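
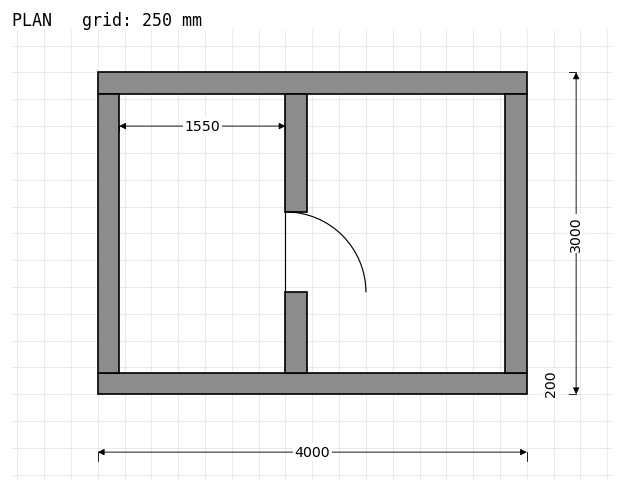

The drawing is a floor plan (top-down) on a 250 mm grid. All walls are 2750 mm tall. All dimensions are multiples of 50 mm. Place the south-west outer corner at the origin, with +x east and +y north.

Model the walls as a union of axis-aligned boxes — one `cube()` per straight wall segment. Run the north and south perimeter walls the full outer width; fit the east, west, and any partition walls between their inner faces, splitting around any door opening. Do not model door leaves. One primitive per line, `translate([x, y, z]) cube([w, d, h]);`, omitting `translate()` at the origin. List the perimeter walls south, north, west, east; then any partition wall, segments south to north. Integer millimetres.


cube([4000, 200, 2750]);
translate([0, 2800, 0]) cube([4000, 200, 2750]);
translate([0, 200, 0]) cube([200, 2600, 2750]);
translate([3800, 200, 0]) cube([200, 2600, 2750]);
translate([1750, 200, 0]) cube([200, 750, 2750]);
translate([1750, 1700, 0]) cube([200, 1100, 2750]);


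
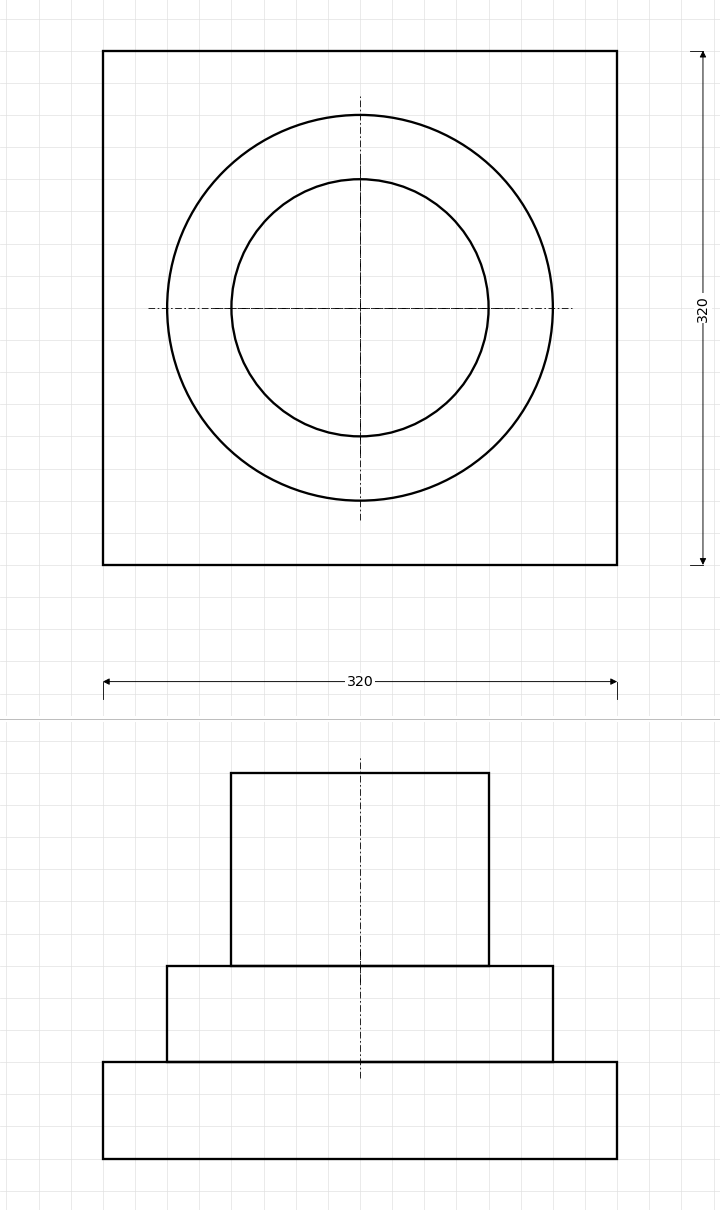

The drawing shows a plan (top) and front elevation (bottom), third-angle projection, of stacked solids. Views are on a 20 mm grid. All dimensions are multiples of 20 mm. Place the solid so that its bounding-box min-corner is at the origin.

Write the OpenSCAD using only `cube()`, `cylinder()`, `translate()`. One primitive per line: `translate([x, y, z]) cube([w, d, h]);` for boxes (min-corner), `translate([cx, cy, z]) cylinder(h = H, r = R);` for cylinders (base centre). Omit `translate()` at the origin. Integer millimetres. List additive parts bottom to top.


cube([320, 320, 60]);
translate([160, 160, 60]) cylinder(h = 60, r = 120);
translate([160, 160, 120]) cylinder(h = 120, r = 80);


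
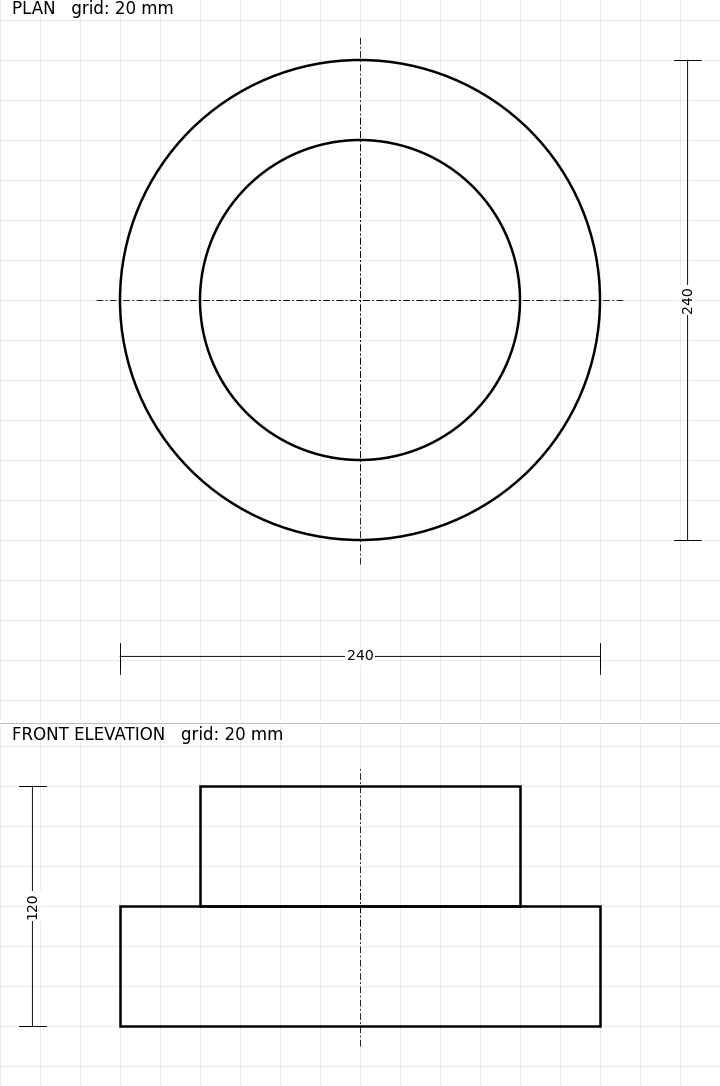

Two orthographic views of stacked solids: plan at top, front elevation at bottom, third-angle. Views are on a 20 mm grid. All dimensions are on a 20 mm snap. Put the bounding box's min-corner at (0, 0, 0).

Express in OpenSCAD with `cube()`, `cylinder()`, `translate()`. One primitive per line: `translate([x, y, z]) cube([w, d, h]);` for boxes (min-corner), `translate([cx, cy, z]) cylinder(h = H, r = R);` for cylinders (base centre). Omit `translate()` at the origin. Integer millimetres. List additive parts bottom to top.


translate([120, 120, 0]) cylinder(h = 60, r = 120);
translate([120, 120, 60]) cylinder(h = 60, r = 80);


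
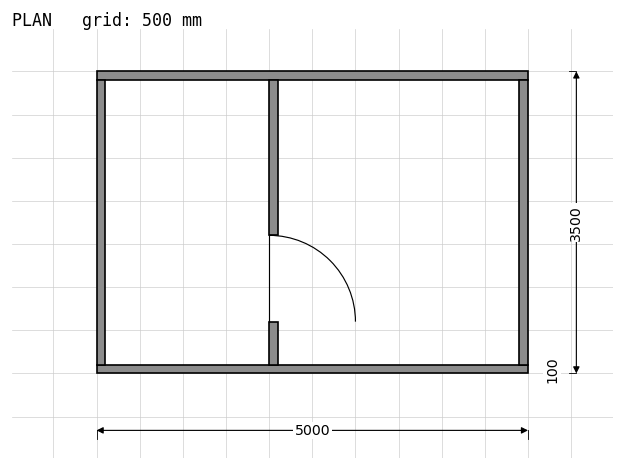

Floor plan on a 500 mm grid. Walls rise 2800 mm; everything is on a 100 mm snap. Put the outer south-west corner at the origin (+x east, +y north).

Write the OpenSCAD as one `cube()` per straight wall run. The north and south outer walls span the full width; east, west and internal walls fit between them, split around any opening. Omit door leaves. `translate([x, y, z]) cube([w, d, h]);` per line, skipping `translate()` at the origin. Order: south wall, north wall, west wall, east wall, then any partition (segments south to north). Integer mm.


cube([5000, 100, 2800]);
translate([0, 3400, 0]) cube([5000, 100, 2800]);
translate([0, 100, 0]) cube([100, 3300, 2800]);
translate([4900, 100, 0]) cube([100, 3300, 2800]);
translate([2000, 100, 0]) cube([100, 500, 2800]);
translate([2000, 1600, 0]) cube([100, 1800, 2800]);


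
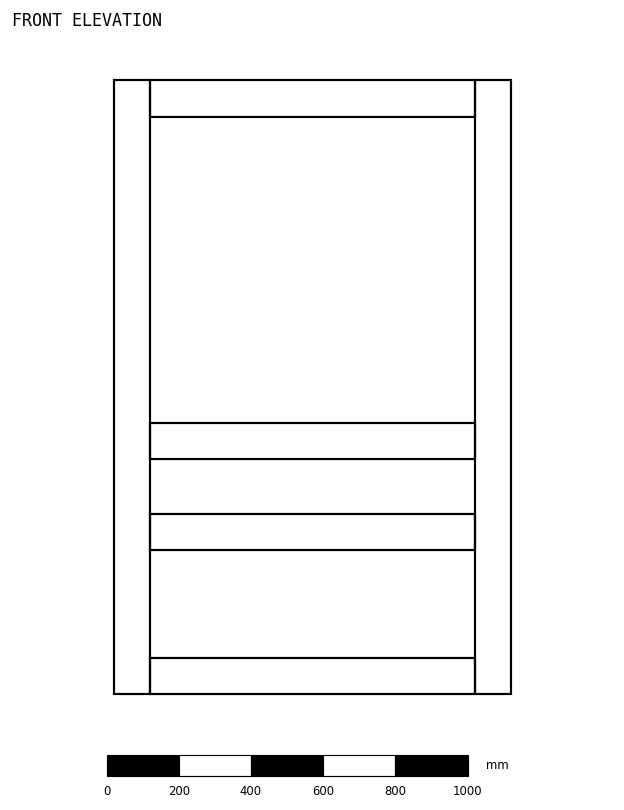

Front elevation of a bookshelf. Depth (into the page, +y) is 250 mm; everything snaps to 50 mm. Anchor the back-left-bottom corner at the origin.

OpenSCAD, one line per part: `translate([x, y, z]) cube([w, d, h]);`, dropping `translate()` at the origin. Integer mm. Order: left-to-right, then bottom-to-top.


cube([100, 250, 1700]);
translate([100, 0, 0]) cube([900, 250, 100]);
translate([100, 0, 400]) cube([900, 250, 100]);
translate([100, 0, 650]) cube([900, 250, 100]);
translate([100, 0, 1600]) cube([900, 250, 100]);
translate([1000, 0, 0]) cube([100, 250, 1700]);


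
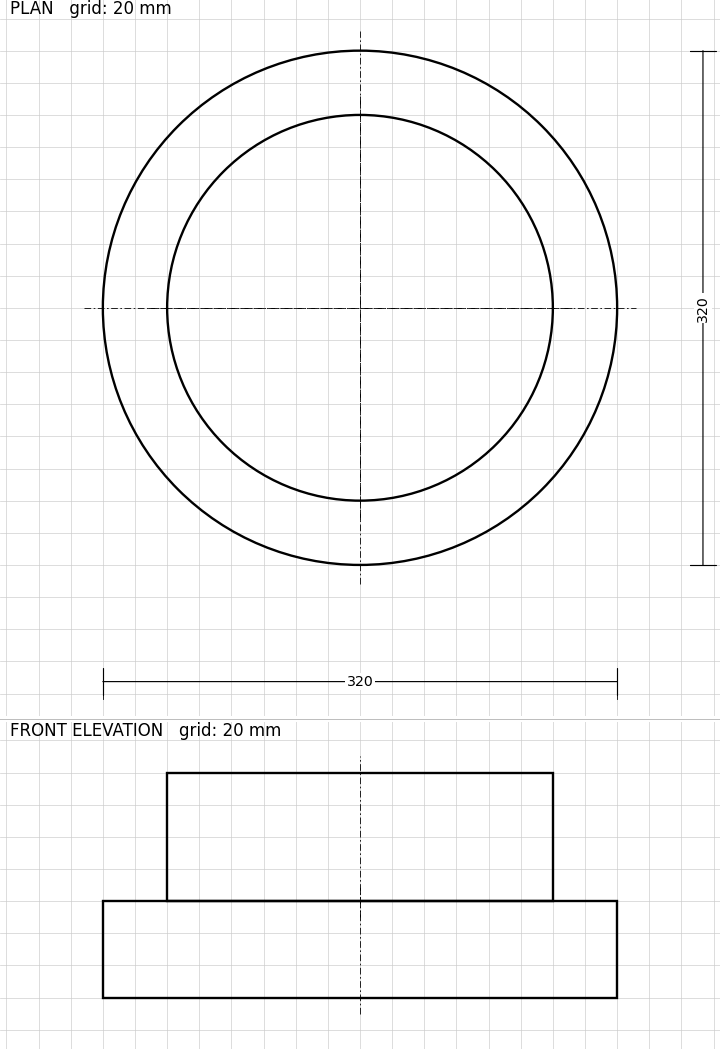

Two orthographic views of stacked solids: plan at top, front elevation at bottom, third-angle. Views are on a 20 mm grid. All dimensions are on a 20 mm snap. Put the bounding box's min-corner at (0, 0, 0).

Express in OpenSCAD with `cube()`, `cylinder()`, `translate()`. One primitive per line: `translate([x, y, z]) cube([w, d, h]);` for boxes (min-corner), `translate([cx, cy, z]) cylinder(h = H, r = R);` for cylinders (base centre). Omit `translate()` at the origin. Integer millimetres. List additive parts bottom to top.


translate([160, 160, 0]) cylinder(h = 60, r = 160);
translate([160, 160, 60]) cylinder(h = 80, r = 120);


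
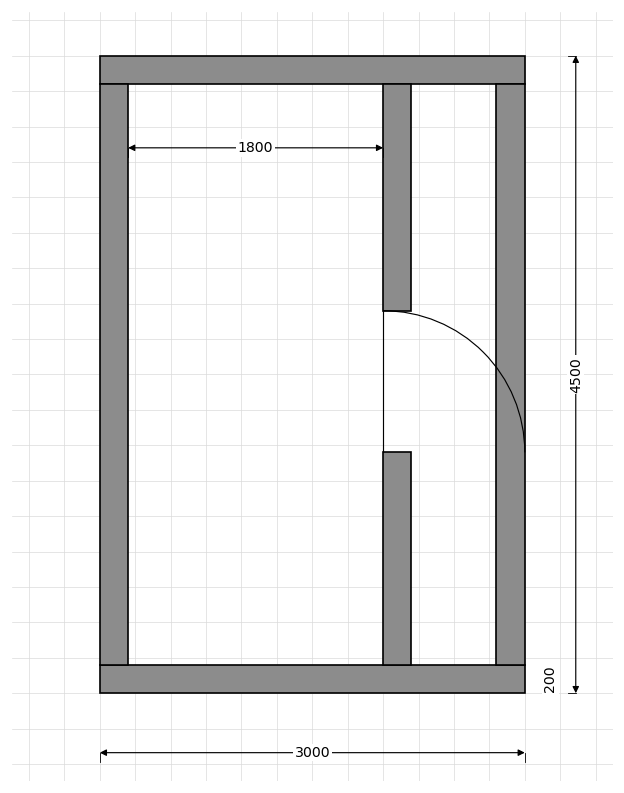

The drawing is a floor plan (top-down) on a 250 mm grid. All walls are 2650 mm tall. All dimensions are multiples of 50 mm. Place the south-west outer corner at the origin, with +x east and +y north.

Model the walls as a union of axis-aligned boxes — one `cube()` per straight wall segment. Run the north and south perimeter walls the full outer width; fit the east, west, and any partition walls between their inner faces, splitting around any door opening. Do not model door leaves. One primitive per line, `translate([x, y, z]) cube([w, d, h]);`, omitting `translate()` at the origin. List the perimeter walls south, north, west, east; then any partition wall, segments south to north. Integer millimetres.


cube([3000, 200, 2650]);
translate([0, 4300, 0]) cube([3000, 200, 2650]);
translate([0, 200, 0]) cube([200, 4100, 2650]);
translate([2800, 200, 0]) cube([200, 4100, 2650]);
translate([2000, 200, 0]) cube([200, 1500, 2650]);
translate([2000, 2700, 0]) cube([200, 1600, 2650]);


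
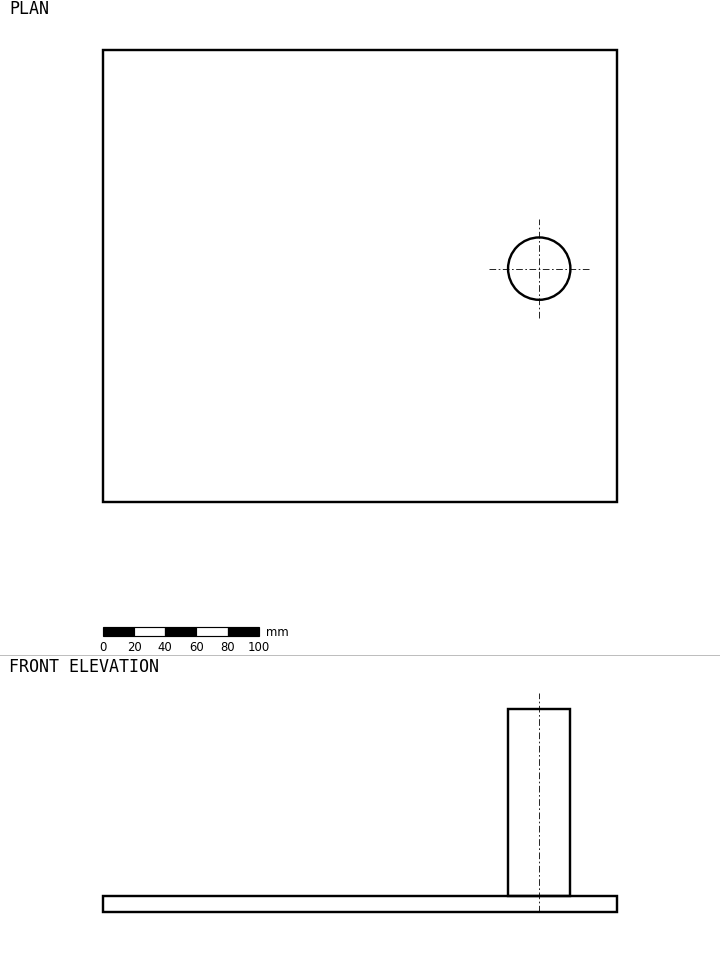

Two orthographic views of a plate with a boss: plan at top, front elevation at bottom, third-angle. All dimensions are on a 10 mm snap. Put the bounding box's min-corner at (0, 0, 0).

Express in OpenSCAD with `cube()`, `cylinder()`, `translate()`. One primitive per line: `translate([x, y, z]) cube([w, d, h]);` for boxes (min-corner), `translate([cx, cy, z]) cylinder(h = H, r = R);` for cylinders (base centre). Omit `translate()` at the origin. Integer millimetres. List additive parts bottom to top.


cube([330, 290, 10]);
translate([280, 150, 10]) cylinder(h = 120, r = 20);


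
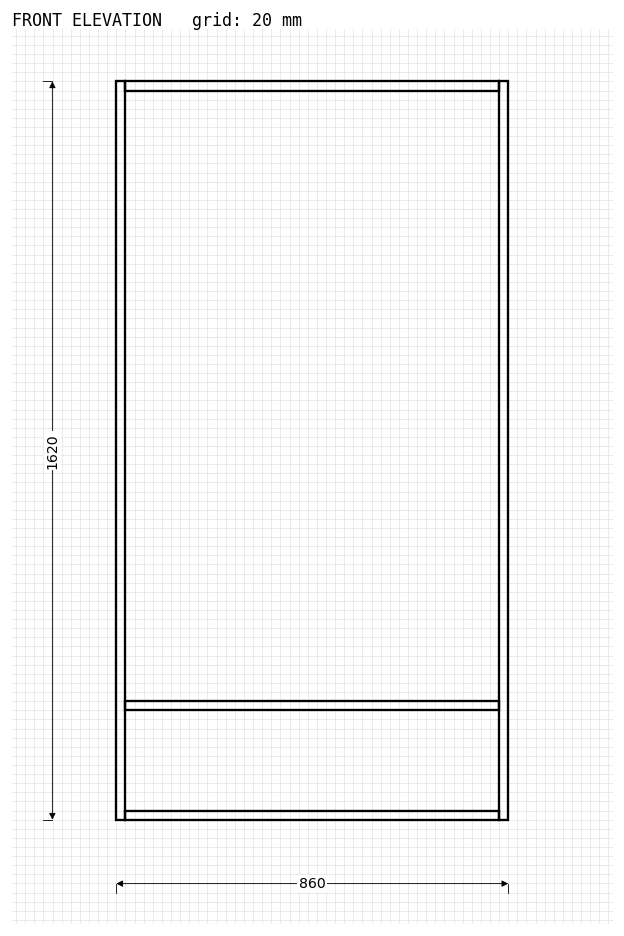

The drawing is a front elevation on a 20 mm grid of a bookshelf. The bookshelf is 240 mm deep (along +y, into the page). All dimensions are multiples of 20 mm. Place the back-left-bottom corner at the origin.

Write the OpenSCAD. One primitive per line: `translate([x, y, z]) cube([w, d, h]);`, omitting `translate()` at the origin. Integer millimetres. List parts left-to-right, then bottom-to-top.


cube([20, 240, 1620]);
translate([20, 0, 0]) cube([820, 240, 20]);
translate([20, 0, 240]) cube([820, 240, 20]);
translate([20, 0, 1600]) cube([820, 240, 20]);
translate([840, 0, 0]) cube([20, 240, 1620]);


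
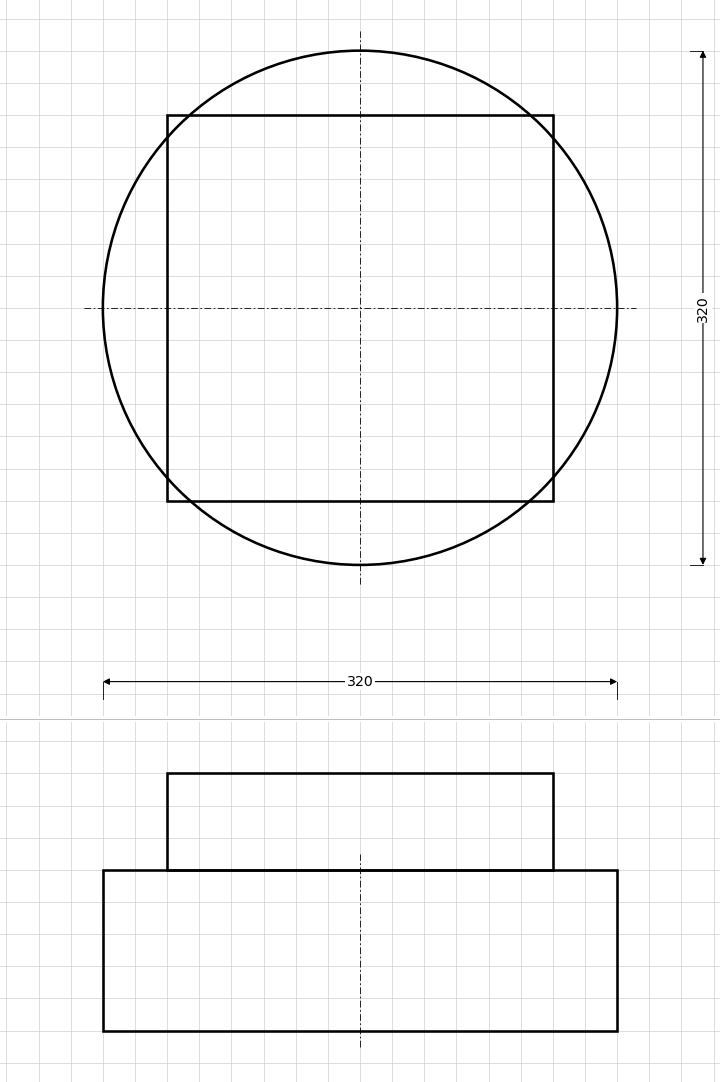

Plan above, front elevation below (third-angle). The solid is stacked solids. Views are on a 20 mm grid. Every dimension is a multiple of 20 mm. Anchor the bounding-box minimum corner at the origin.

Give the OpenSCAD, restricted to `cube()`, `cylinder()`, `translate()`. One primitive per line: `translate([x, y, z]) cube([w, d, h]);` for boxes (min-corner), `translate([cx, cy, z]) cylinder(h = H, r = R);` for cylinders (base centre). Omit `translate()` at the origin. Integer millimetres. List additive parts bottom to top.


translate([160, 160, 0]) cylinder(h = 100, r = 160);
translate([40, 40, 100]) cube([240, 240, 60]);


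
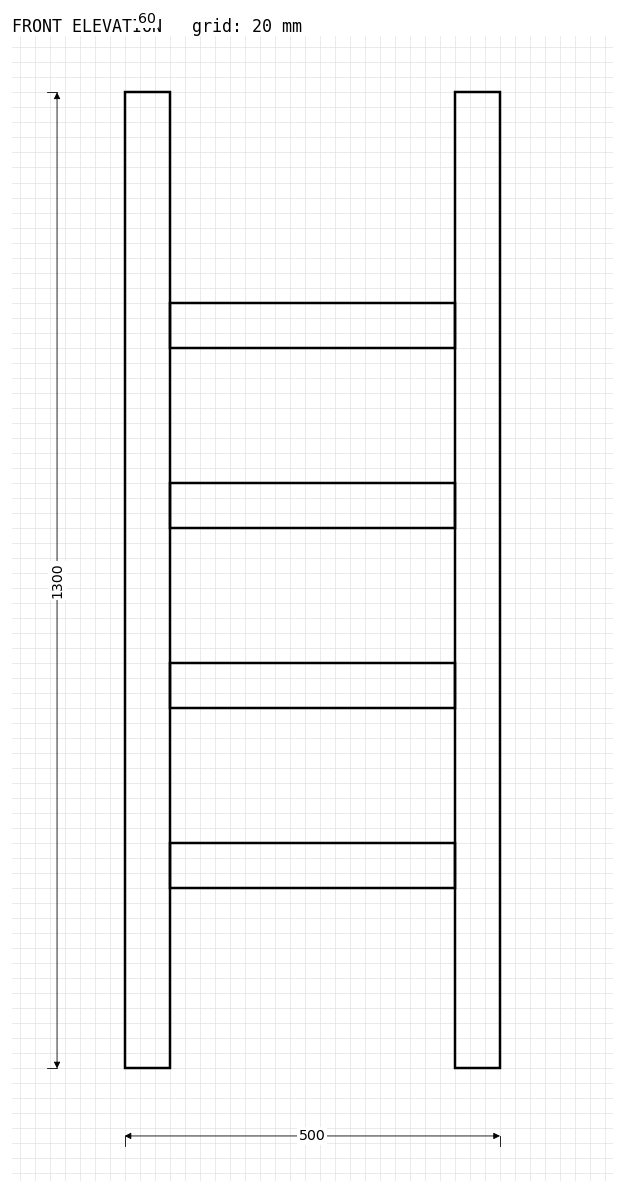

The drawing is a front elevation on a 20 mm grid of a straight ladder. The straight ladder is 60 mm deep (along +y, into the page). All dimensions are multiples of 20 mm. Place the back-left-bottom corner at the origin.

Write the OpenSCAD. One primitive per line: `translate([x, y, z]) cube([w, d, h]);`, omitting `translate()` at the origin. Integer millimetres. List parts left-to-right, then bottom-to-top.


cube([60, 60, 1300]);
translate([60, 0, 240]) cube([380, 60, 60]);
translate([60, 0, 480]) cube([380, 60, 60]);
translate([60, 0, 720]) cube([380, 60, 60]);
translate([60, 0, 960]) cube([380, 60, 60]);
translate([440, 0, 0]) cube([60, 60, 1300]);


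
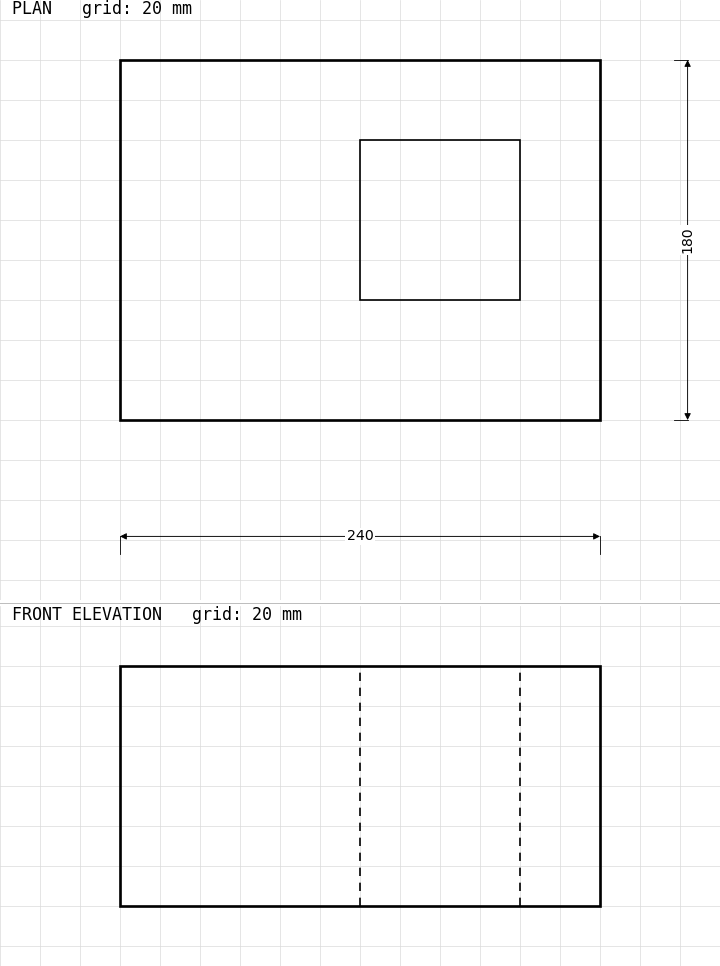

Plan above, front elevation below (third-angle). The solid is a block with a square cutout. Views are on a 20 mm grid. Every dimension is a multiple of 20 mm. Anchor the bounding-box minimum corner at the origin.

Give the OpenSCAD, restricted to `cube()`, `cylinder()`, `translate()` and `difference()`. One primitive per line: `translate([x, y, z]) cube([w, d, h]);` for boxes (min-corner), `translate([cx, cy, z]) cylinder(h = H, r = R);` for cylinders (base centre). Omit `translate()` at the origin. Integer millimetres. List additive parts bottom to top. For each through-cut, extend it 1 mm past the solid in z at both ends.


difference() {
  cube([240, 180, 120]);
  translate([120, 60, -1]) cube([80, 80, 122]);
}


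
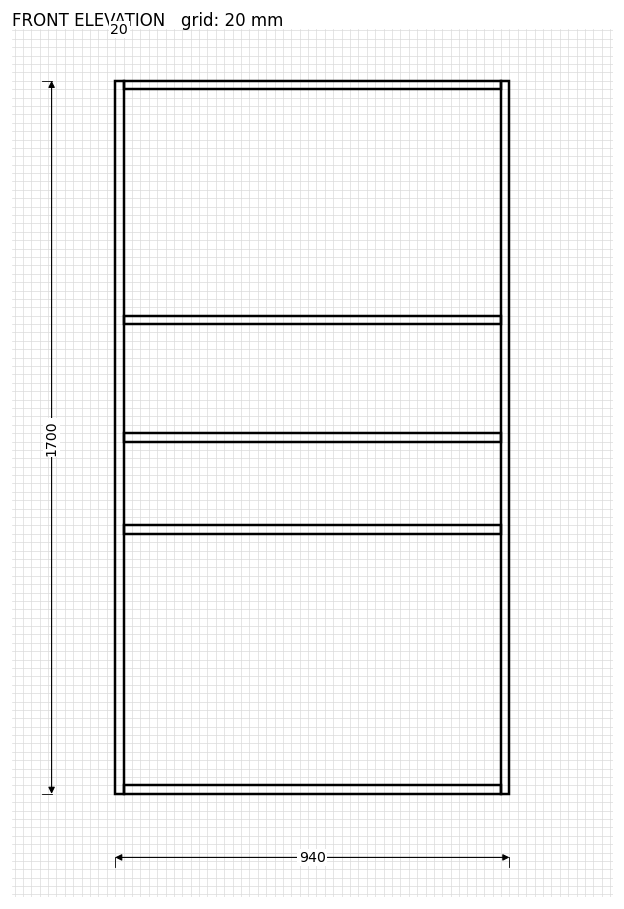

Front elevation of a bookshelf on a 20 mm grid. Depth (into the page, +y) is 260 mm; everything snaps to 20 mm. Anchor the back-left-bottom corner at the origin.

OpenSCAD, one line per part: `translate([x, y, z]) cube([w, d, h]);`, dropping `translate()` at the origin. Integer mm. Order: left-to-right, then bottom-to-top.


cube([20, 260, 1700]);
translate([20, 0, 0]) cube([900, 260, 20]);
translate([20, 0, 620]) cube([900, 260, 20]);
translate([20, 0, 840]) cube([900, 260, 20]);
translate([20, 0, 1120]) cube([900, 260, 20]);
translate([20, 0, 1680]) cube([900, 260, 20]);
translate([920, 0, 0]) cube([20, 260, 1700]);


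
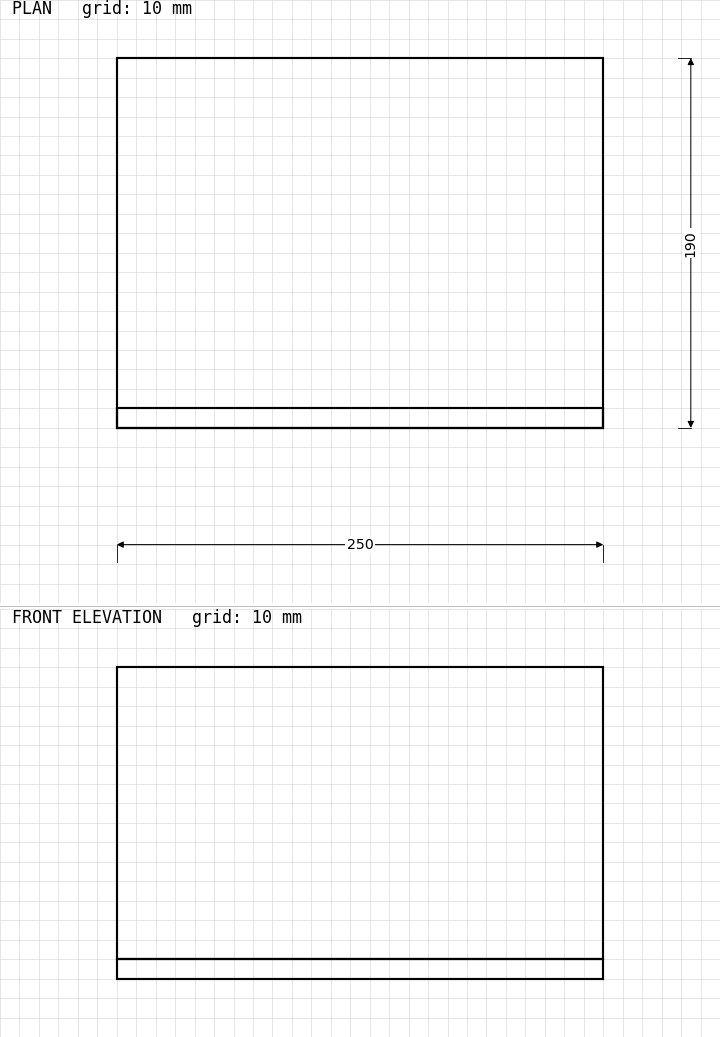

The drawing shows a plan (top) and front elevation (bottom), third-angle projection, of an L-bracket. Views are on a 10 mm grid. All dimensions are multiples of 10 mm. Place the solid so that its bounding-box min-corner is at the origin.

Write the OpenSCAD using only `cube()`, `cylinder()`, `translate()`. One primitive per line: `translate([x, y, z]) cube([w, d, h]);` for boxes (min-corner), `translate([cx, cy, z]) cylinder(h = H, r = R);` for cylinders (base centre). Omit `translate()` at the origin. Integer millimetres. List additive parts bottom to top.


cube([250, 190, 10]);
translate([0, 0, 10]) cube([250, 10, 150]);


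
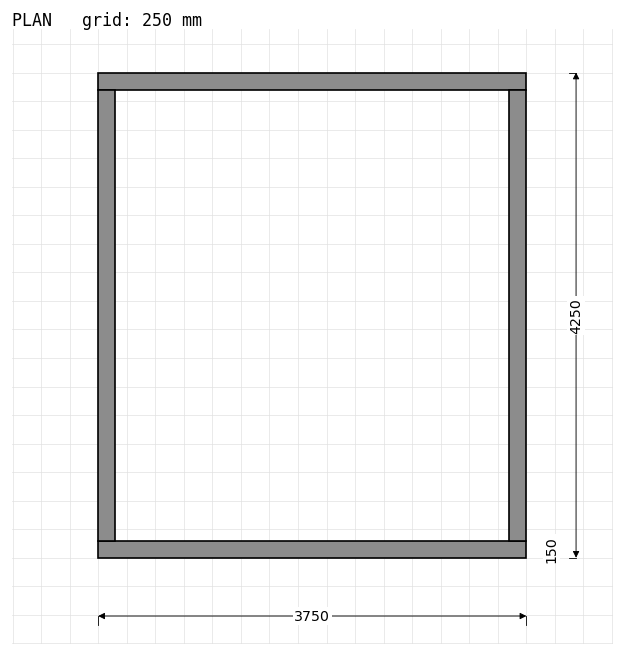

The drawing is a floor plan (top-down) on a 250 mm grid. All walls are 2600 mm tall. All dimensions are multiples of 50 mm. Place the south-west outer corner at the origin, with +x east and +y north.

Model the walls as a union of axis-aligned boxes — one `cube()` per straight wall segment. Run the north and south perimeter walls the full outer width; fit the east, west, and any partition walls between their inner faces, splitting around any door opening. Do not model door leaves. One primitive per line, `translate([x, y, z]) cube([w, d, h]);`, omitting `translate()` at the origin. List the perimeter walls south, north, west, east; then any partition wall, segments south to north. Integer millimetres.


cube([3750, 150, 2600]);
translate([0, 4100, 0]) cube([3750, 150, 2600]);
translate([0, 150, 0]) cube([150, 3950, 2600]);
translate([3600, 150, 0]) cube([150, 3950, 2600]);


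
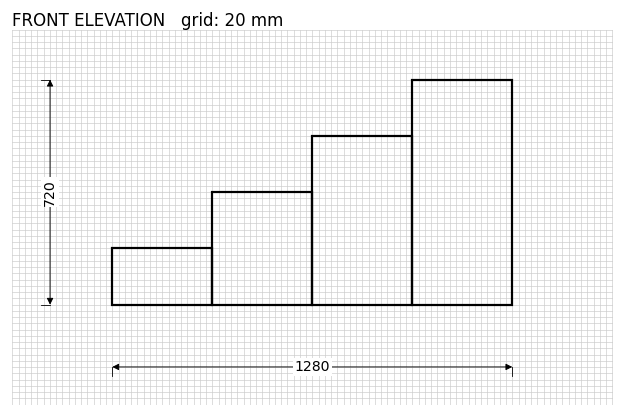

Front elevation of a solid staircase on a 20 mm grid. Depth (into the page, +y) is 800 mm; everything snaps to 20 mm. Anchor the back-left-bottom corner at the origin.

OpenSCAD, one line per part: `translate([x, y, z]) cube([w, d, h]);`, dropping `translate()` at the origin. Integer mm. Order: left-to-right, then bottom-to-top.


cube([320, 800, 180]);
translate([320, 0, 0]) cube([320, 800, 360]);
translate([640, 0, 0]) cube([320, 800, 540]);
translate([960, 0, 0]) cube([320, 800, 720]);


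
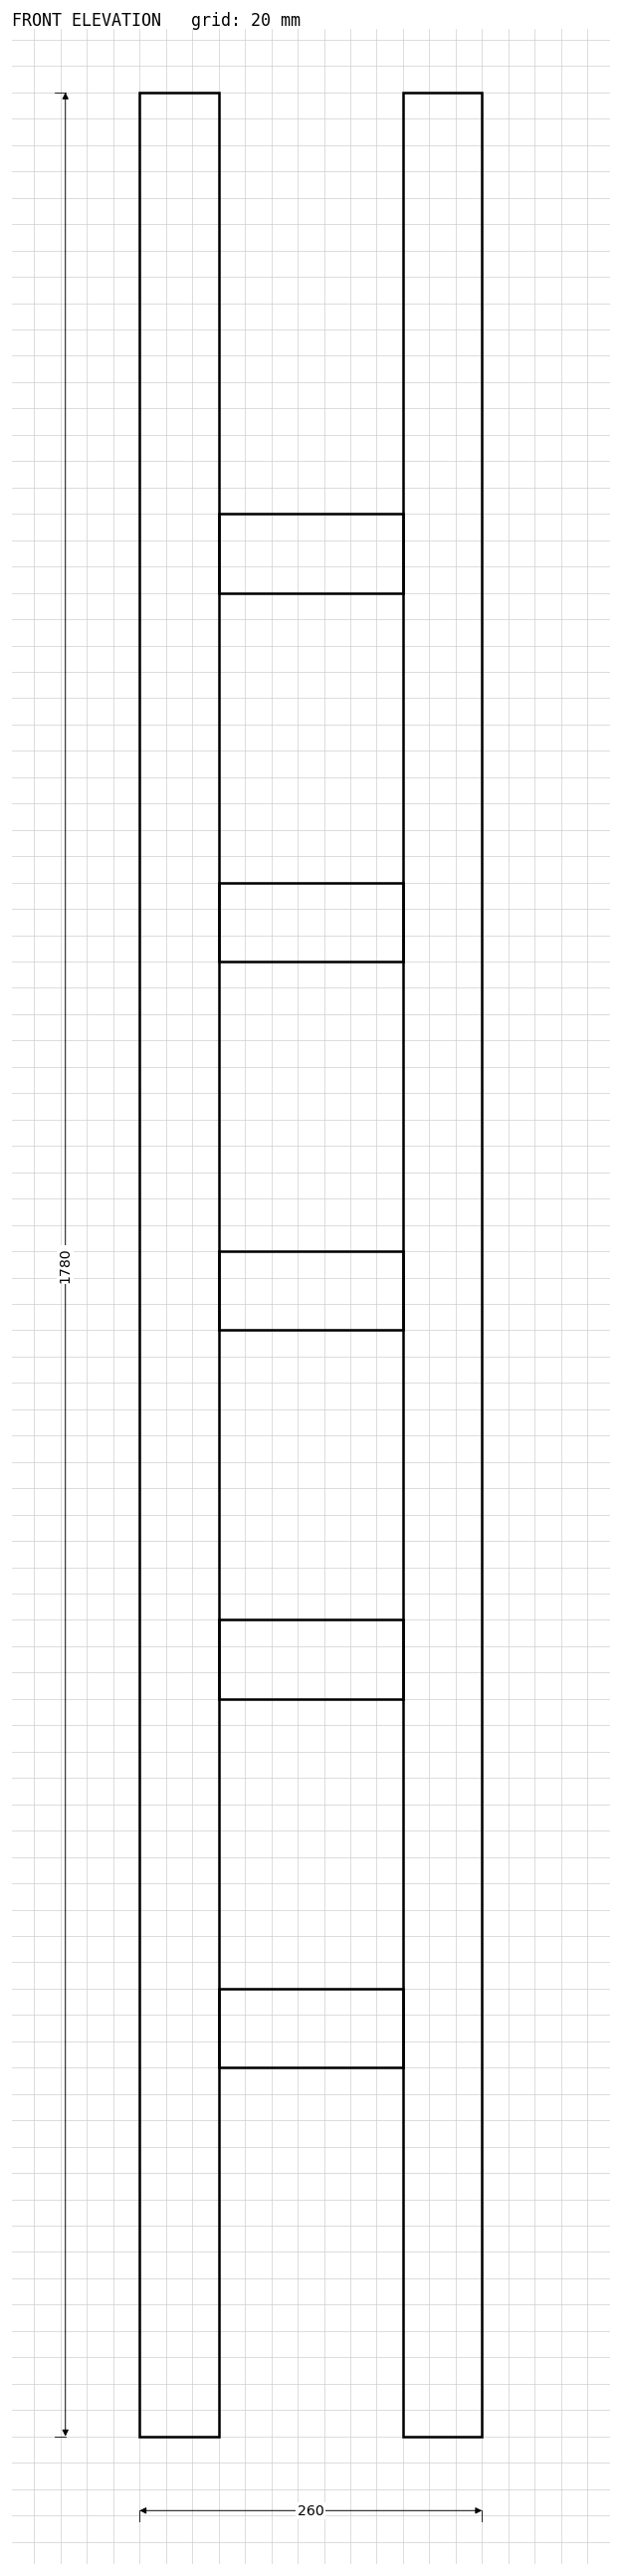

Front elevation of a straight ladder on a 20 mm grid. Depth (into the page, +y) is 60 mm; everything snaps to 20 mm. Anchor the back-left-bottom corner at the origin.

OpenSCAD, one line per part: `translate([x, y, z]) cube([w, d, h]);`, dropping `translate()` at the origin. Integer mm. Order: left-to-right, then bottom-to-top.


cube([60, 60, 1780]);
translate([60, 0, 280]) cube([140, 60, 60]);
translate([60, 0, 560]) cube([140, 60, 60]);
translate([60, 0, 840]) cube([140, 60, 60]);
translate([60, 0, 1120]) cube([140, 60, 60]);
translate([60, 0, 1400]) cube([140, 60, 60]);
translate([200, 0, 0]) cube([60, 60, 1780]);


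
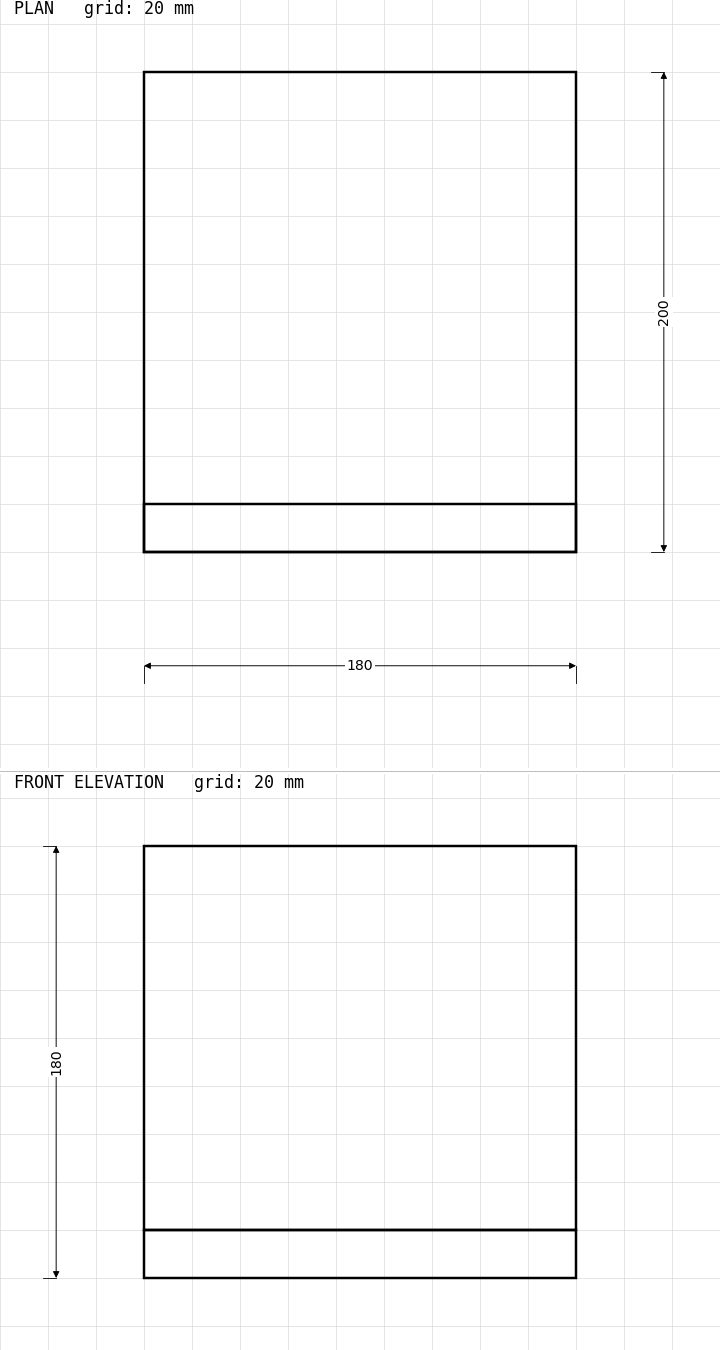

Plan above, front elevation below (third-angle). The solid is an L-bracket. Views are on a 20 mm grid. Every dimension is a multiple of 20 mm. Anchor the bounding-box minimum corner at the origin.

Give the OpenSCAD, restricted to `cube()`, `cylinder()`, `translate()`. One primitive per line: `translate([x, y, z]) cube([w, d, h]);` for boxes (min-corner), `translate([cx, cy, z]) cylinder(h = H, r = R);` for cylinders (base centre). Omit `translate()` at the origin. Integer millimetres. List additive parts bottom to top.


cube([180, 200, 20]);
translate([0, 0, 20]) cube([180, 20, 160]);


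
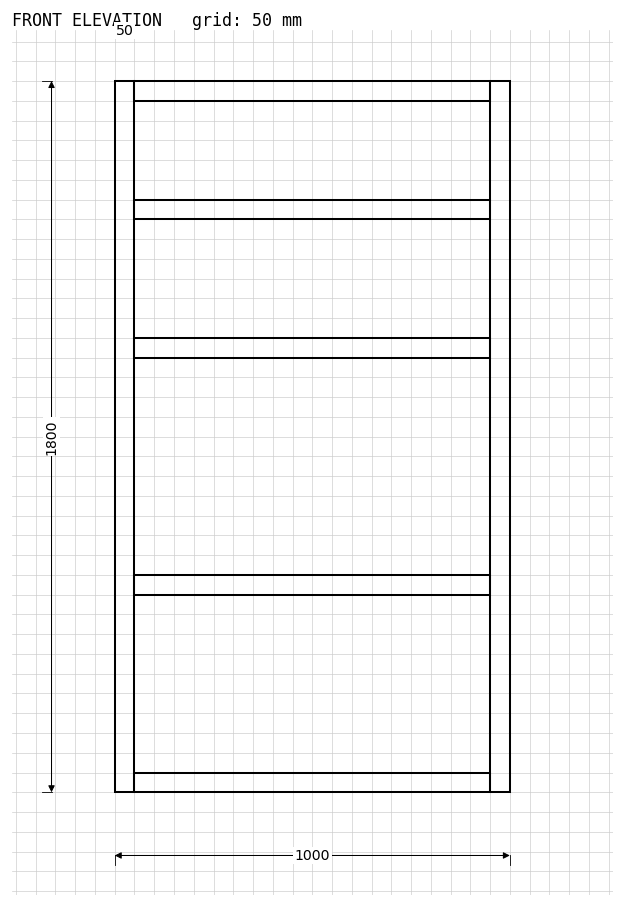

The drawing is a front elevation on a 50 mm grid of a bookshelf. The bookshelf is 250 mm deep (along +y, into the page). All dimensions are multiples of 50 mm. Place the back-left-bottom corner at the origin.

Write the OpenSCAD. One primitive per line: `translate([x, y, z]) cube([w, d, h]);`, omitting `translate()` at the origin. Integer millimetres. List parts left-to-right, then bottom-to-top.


cube([50, 250, 1800]);
translate([50, 0, 0]) cube([900, 250, 50]);
translate([50, 0, 500]) cube([900, 250, 50]);
translate([50, 0, 1100]) cube([900, 250, 50]);
translate([50, 0, 1450]) cube([900, 250, 50]);
translate([50, 0, 1750]) cube([900, 250, 50]);
translate([950, 0, 0]) cube([50, 250, 1800]);


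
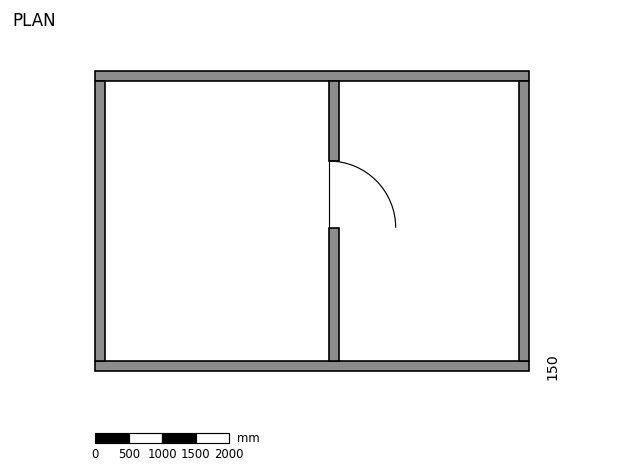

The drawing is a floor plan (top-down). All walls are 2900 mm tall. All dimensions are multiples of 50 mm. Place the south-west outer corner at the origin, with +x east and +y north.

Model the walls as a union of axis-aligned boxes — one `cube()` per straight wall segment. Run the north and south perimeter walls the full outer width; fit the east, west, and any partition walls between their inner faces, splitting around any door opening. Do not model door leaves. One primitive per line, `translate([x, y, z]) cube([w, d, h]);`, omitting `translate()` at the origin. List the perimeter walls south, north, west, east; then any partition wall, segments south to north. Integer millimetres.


cube([6500, 150, 2900]);
translate([0, 4350, 0]) cube([6500, 150, 2900]);
translate([0, 150, 0]) cube([150, 4200, 2900]);
translate([6350, 150, 0]) cube([150, 4200, 2900]);
translate([3500, 150, 0]) cube([150, 2000, 2900]);
translate([3500, 3150, 0]) cube([150, 1200, 2900]);


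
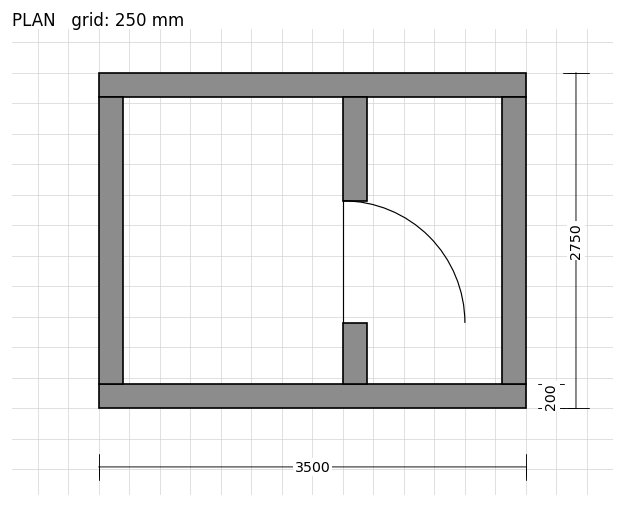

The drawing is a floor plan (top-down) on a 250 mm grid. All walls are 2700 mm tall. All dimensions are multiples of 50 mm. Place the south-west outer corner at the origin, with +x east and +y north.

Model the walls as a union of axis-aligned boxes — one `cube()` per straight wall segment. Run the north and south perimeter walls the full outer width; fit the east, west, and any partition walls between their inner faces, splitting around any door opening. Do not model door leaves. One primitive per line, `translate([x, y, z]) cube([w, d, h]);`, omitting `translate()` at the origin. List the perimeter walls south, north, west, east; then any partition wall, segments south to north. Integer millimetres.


cube([3500, 200, 2700]);
translate([0, 2550, 0]) cube([3500, 200, 2700]);
translate([0, 200, 0]) cube([200, 2350, 2700]);
translate([3300, 200, 0]) cube([200, 2350, 2700]);
translate([2000, 200, 0]) cube([200, 500, 2700]);
translate([2000, 1700, 0]) cube([200, 850, 2700]);


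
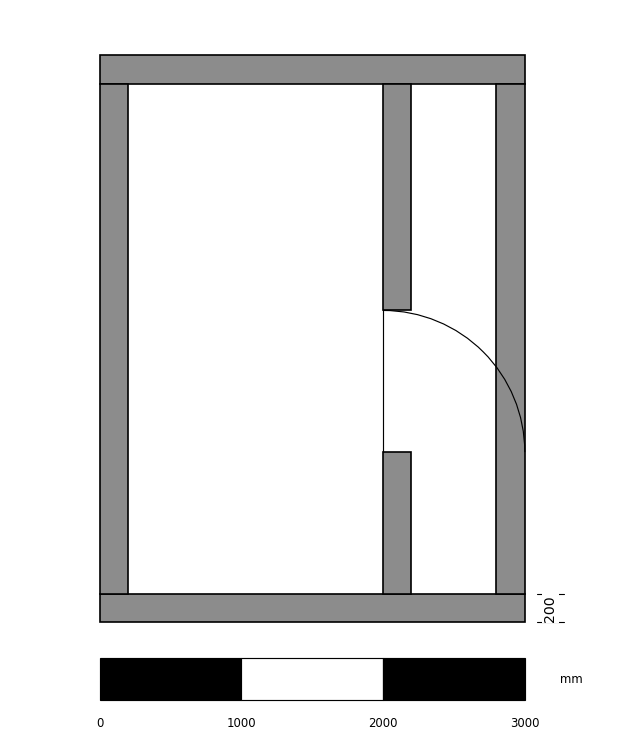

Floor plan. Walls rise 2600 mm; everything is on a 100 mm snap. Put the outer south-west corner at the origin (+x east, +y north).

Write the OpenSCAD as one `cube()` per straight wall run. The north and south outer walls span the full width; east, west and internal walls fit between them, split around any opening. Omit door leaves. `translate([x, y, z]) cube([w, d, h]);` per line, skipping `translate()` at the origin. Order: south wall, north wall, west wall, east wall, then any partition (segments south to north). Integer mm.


cube([3000, 200, 2600]);
translate([0, 3800, 0]) cube([3000, 200, 2600]);
translate([0, 200, 0]) cube([200, 3600, 2600]);
translate([2800, 200, 0]) cube([200, 3600, 2600]);
translate([2000, 200, 0]) cube([200, 1000, 2600]);
translate([2000, 2200, 0]) cube([200, 1600, 2600]);


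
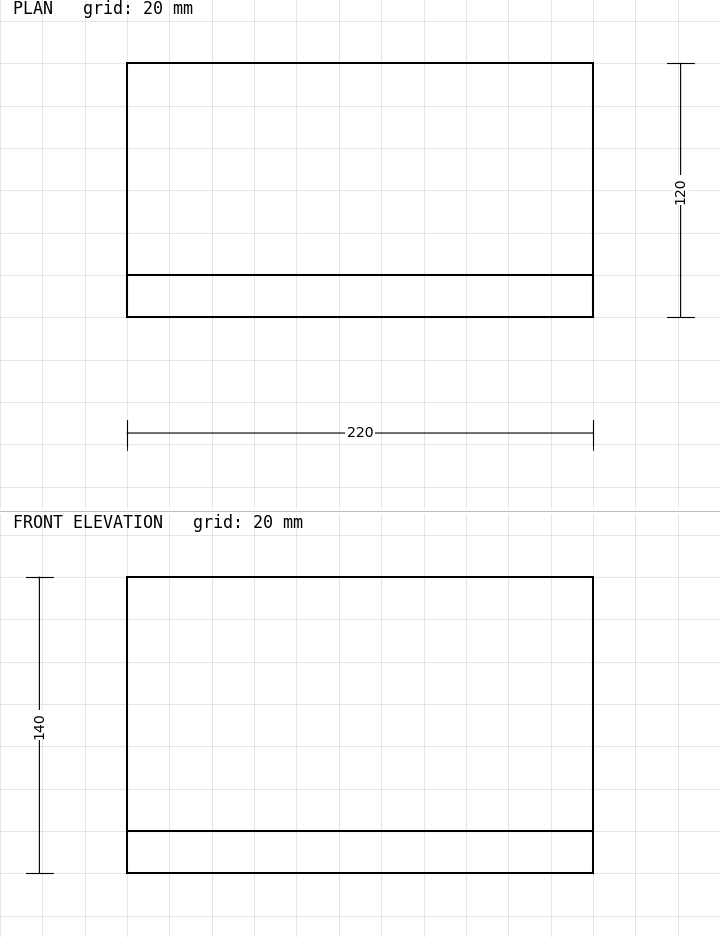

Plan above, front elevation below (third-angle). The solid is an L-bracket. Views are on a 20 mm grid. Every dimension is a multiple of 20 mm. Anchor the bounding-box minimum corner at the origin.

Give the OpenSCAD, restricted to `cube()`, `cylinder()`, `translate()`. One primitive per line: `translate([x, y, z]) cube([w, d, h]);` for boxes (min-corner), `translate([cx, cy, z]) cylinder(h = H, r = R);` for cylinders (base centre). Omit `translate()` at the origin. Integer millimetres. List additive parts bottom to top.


cube([220, 120, 20]);
translate([0, 0, 20]) cube([220, 20, 120]);


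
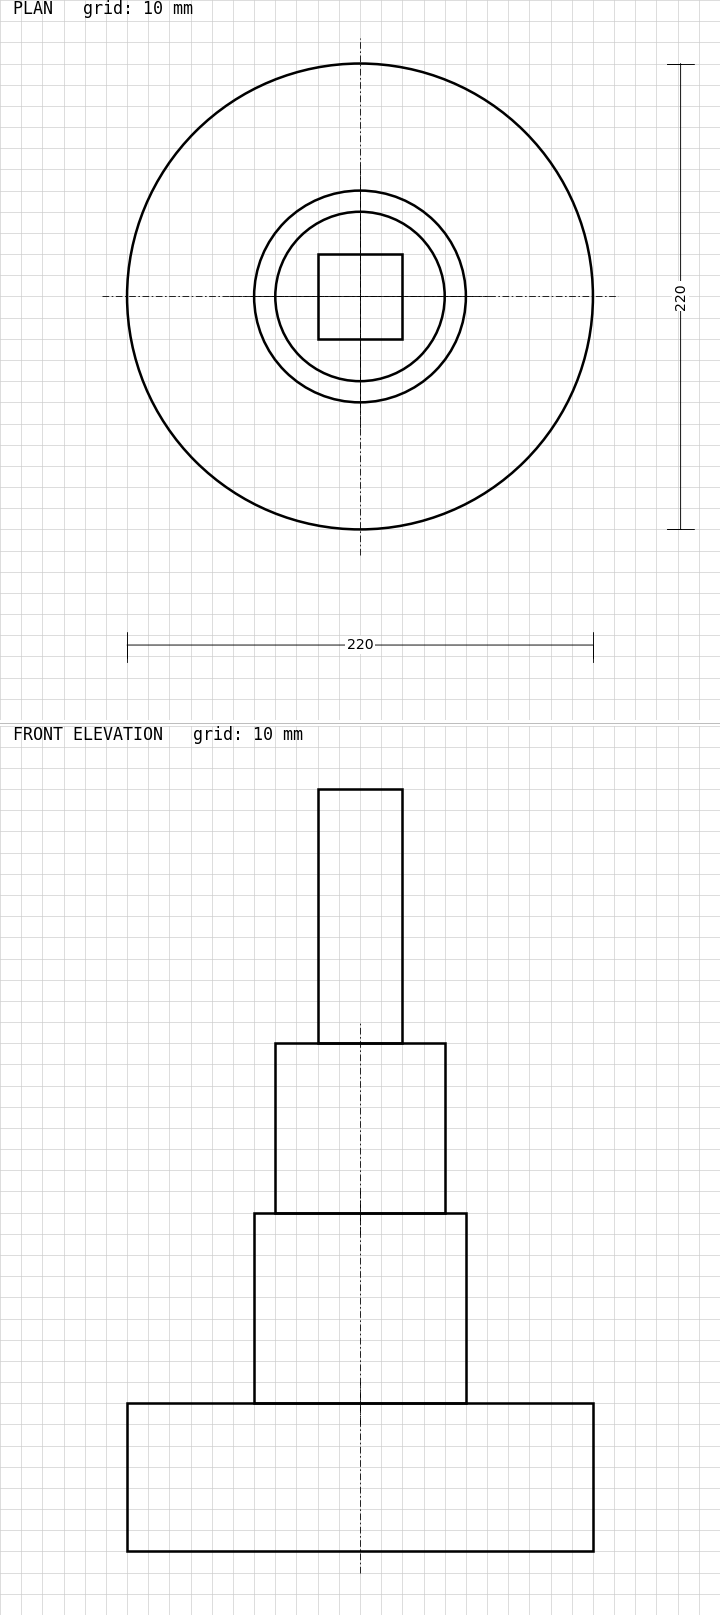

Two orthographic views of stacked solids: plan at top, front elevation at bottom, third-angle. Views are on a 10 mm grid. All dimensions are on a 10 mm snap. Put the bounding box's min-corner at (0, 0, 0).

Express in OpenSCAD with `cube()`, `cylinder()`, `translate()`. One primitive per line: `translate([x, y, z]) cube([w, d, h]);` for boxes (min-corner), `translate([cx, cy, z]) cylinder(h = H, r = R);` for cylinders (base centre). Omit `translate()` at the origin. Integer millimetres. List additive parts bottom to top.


translate([110, 110, 0]) cylinder(h = 70, r = 110);
translate([110, 110, 70]) cylinder(h = 90, r = 50);
translate([110, 110, 160]) cylinder(h = 80, r = 40);
translate([90, 90, 240]) cube([40, 40, 120]);


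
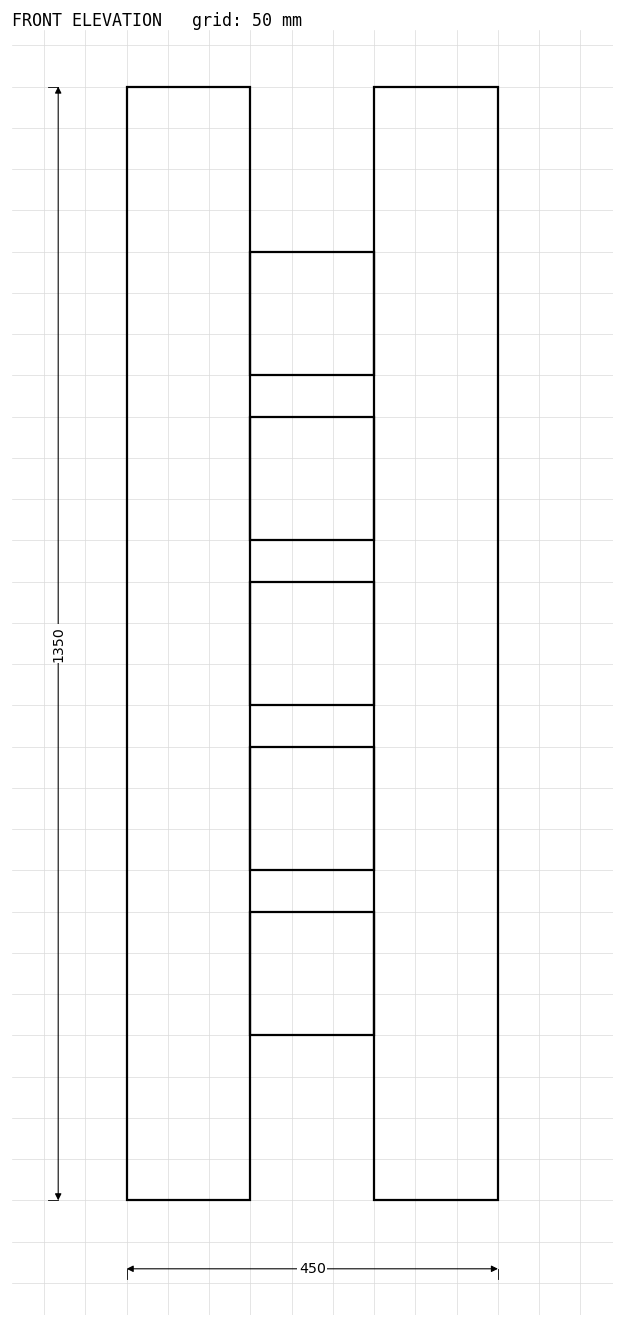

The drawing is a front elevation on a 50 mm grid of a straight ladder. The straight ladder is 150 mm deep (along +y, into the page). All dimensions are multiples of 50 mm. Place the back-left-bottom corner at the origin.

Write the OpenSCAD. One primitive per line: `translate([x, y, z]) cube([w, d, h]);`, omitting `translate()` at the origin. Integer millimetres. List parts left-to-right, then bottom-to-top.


cube([150, 150, 1350]);
translate([150, 0, 200]) cube([150, 150, 150]);
translate([150, 0, 400]) cube([150, 150, 150]);
translate([150, 0, 600]) cube([150, 150, 150]);
translate([150, 0, 800]) cube([150, 150, 150]);
translate([150, 0, 1000]) cube([150, 150, 150]);
translate([300, 0, 0]) cube([150, 150, 1350]);


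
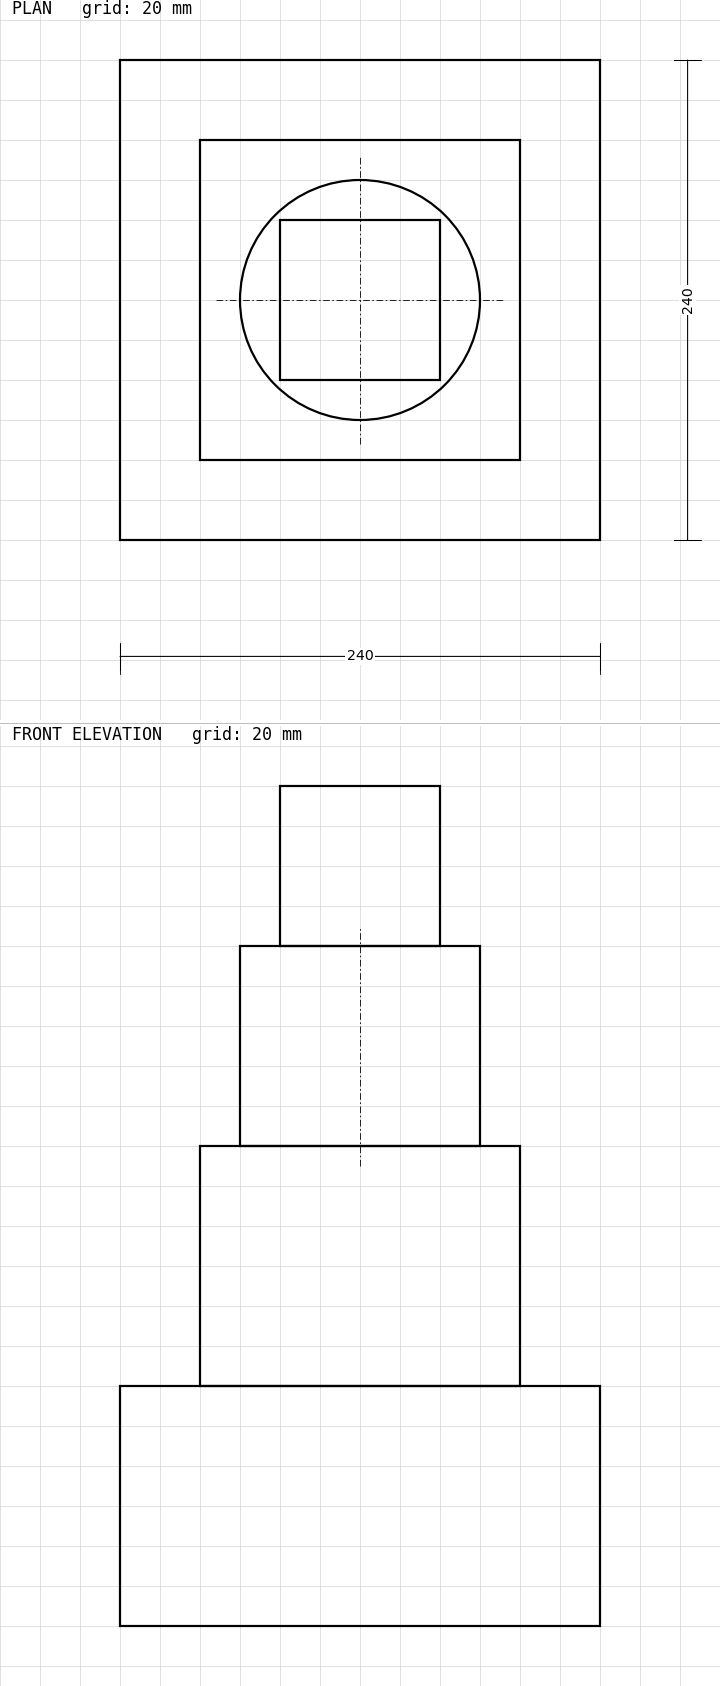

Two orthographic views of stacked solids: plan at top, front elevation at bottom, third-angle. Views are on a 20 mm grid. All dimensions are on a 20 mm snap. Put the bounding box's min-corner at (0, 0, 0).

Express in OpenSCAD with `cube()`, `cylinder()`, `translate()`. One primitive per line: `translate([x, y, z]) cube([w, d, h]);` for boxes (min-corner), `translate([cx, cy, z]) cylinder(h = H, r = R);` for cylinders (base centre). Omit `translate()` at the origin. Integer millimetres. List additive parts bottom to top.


cube([240, 240, 120]);
translate([40, 40, 120]) cube([160, 160, 120]);
translate([120, 120, 240]) cylinder(h = 100, r = 60);
translate([80, 80, 340]) cube([80, 80, 80]);


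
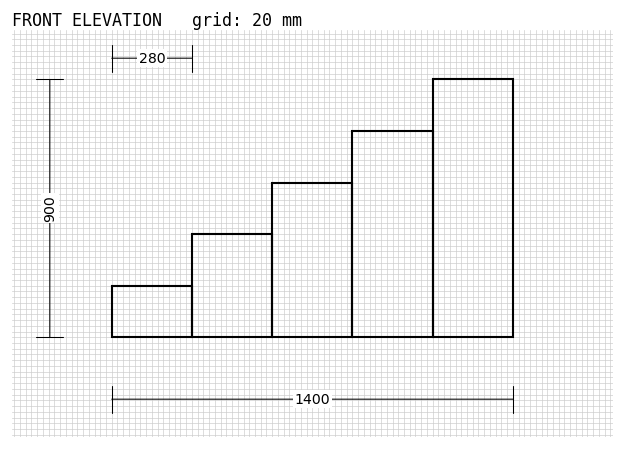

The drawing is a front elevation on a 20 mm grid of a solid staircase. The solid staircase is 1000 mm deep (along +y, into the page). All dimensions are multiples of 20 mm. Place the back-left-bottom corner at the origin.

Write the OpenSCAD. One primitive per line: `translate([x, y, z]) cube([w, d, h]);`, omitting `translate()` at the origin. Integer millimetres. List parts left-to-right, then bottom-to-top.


cube([280, 1000, 180]);
translate([280, 0, 0]) cube([280, 1000, 360]);
translate([560, 0, 0]) cube([280, 1000, 540]);
translate([840, 0, 0]) cube([280, 1000, 720]);
translate([1120, 0, 0]) cube([280, 1000, 900]);


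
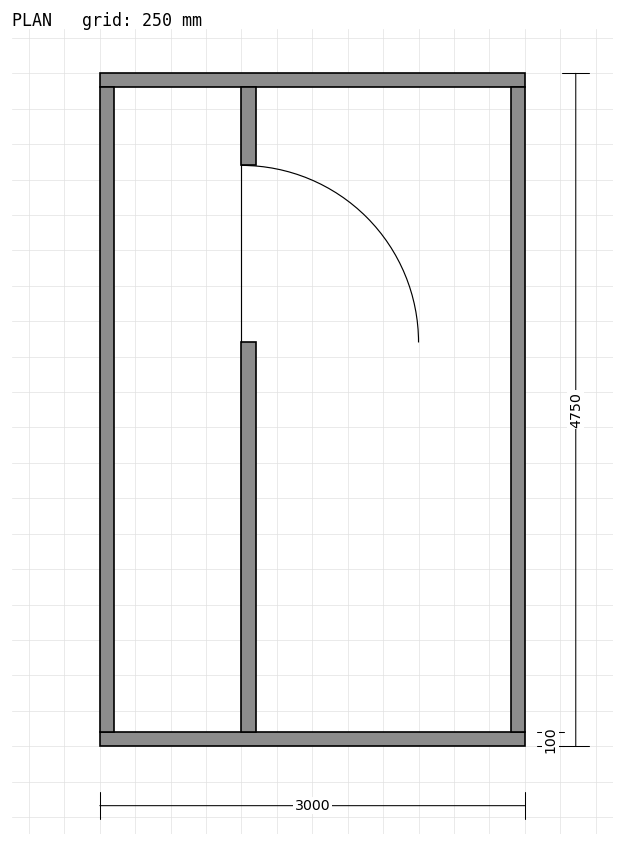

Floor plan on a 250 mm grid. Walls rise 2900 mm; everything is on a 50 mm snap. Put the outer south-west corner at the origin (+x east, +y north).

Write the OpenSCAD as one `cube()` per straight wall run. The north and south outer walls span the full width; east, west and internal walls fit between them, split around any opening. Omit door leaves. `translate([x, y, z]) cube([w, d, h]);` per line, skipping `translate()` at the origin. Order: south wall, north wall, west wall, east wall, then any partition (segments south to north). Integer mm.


cube([3000, 100, 2900]);
translate([0, 4650, 0]) cube([3000, 100, 2900]);
translate([0, 100, 0]) cube([100, 4550, 2900]);
translate([2900, 100, 0]) cube([100, 4550, 2900]);
translate([1000, 100, 0]) cube([100, 2750, 2900]);
translate([1000, 4100, 0]) cube([100, 550, 2900]);


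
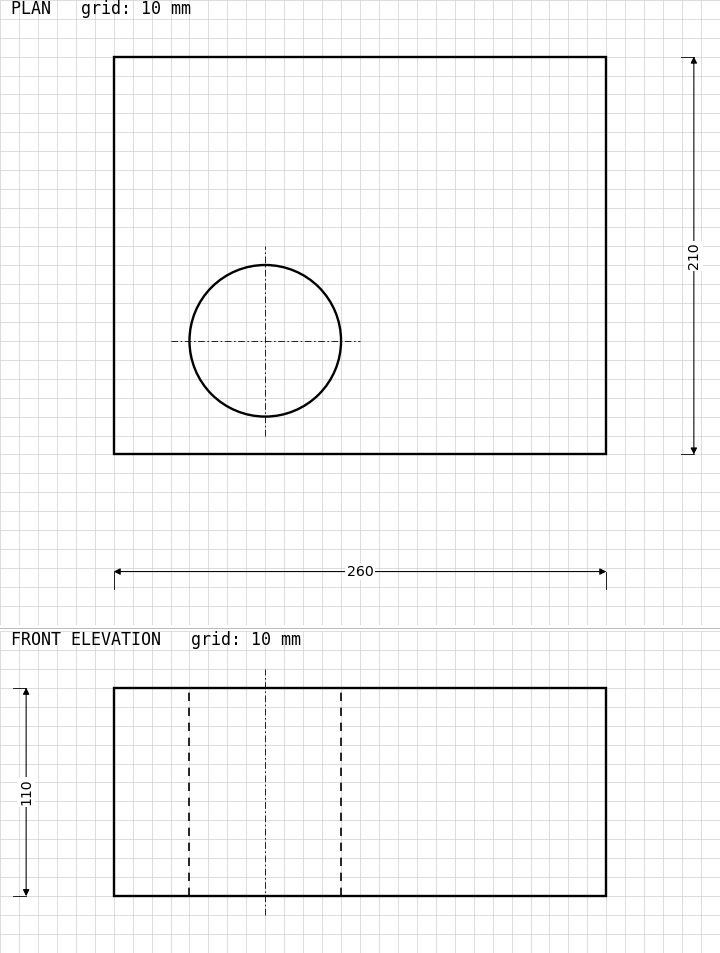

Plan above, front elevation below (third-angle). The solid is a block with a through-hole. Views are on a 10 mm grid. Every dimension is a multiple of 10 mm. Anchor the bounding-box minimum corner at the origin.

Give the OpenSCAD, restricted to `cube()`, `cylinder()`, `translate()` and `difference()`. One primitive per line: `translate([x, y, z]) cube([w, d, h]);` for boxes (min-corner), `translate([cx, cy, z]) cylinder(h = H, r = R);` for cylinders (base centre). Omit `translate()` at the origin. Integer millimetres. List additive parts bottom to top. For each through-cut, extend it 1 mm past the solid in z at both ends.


difference() {
  cube([260, 210, 110]);
  translate([80, 60, -1]) cylinder(h = 112, r = 40);
}


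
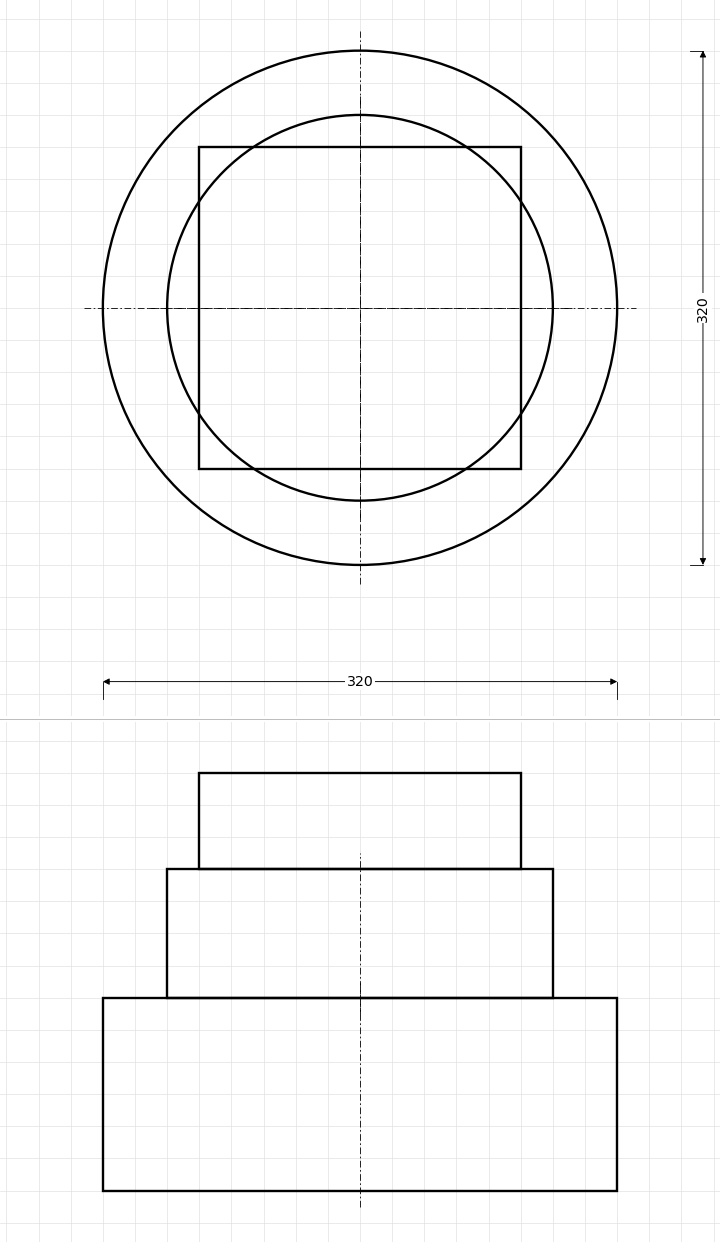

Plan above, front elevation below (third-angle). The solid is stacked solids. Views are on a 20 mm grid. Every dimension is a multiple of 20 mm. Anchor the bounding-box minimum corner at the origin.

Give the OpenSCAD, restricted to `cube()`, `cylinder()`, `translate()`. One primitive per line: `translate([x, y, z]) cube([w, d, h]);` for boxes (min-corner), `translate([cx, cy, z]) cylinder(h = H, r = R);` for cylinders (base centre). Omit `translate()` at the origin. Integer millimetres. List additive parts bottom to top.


translate([160, 160, 0]) cylinder(h = 120, r = 160);
translate([160, 160, 120]) cylinder(h = 80, r = 120);
translate([60, 60, 200]) cube([200, 200, 60]);


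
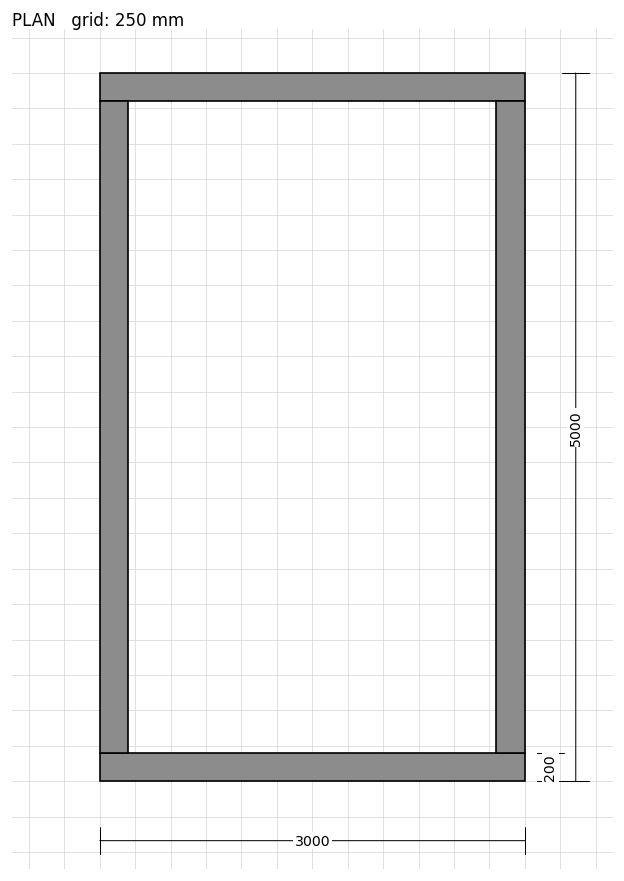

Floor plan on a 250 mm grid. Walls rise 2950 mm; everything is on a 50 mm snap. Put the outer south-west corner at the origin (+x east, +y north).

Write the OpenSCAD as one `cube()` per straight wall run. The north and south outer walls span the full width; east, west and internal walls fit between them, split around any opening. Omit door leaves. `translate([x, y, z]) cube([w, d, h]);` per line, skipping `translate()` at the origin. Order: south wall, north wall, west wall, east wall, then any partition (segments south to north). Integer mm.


cube([3000, 200, 2950]);
translate([0, 4800, 0]) cube([3000, 200, 2950]);
translate([0, 200, 0]) cube([200, 4600, 2950]);
translate([2800, 200, 0]) cube([200, 4600, 2950]);


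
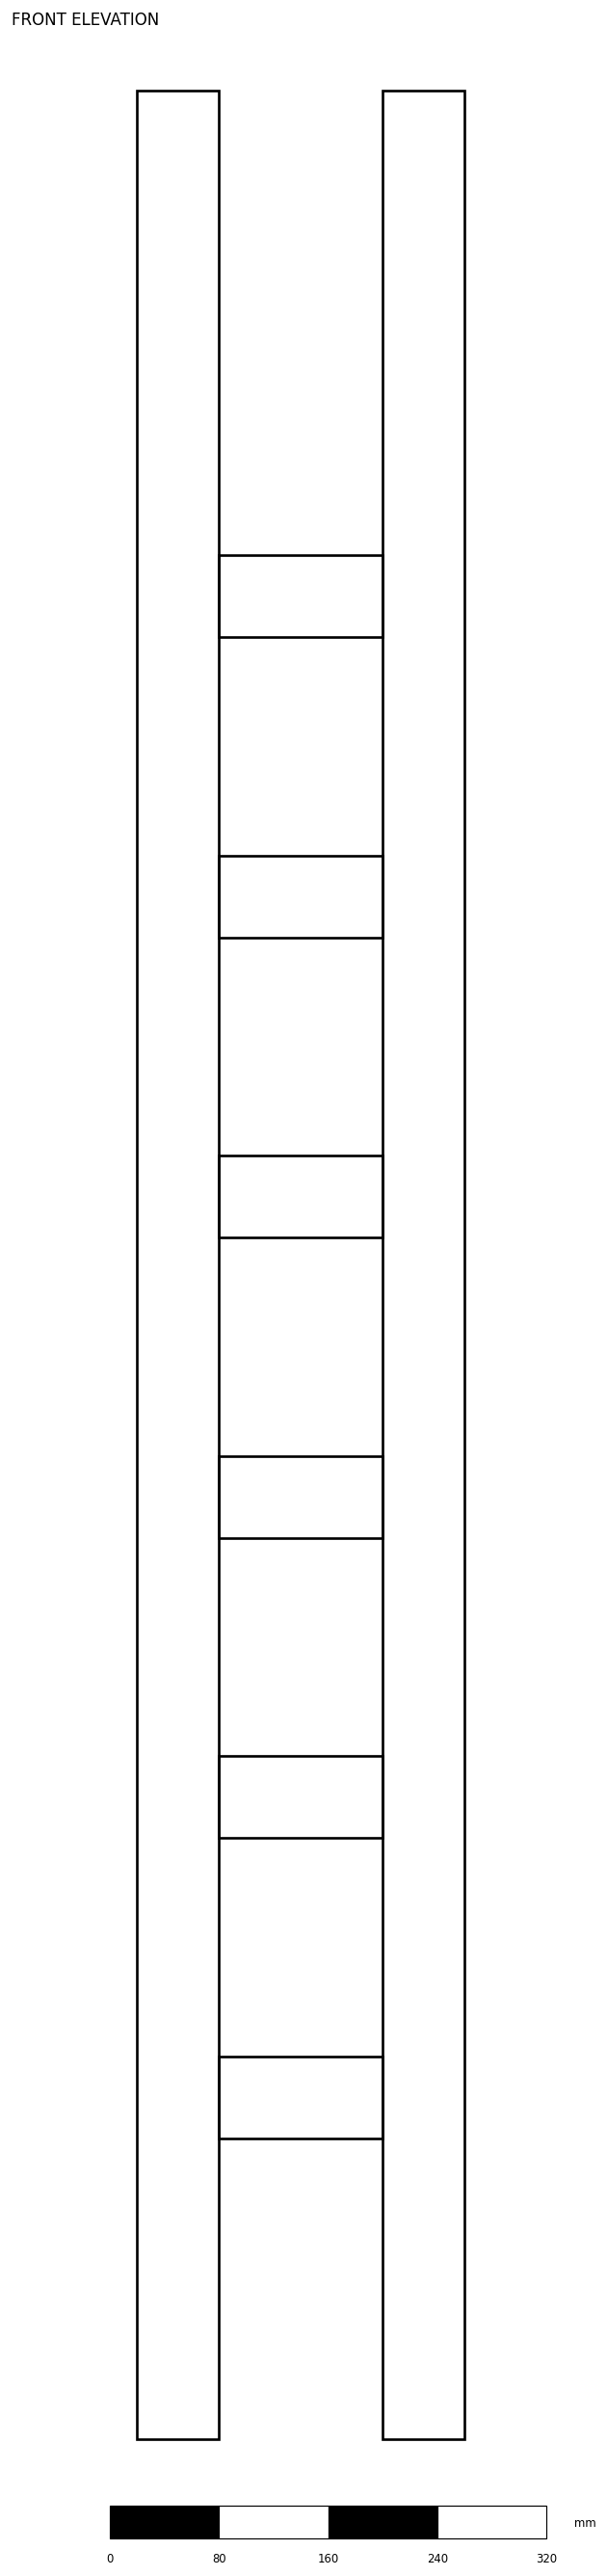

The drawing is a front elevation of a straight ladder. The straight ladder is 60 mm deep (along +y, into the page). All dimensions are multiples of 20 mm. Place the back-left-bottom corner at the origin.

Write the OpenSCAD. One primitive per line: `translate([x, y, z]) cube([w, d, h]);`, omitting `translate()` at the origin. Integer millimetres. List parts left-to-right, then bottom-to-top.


cube([60, 60, 1720]);
translate([60, 0, 220]) cube([120, 60, 60]);
translate([60, 0, 440]) cube([120, 60, 60]);
translate([60, 0, 660]) cube([120, 60, 60]);
translate([60, 0, 880]) cube([120, 60, 60]);
translate([60, 0, 1100]) cube([120, 60, 60]);
translate([60, 0, 1320]) cube([120, 60, 60]);
translate([180, 0, 0]) cube([60, 60, 1720]);


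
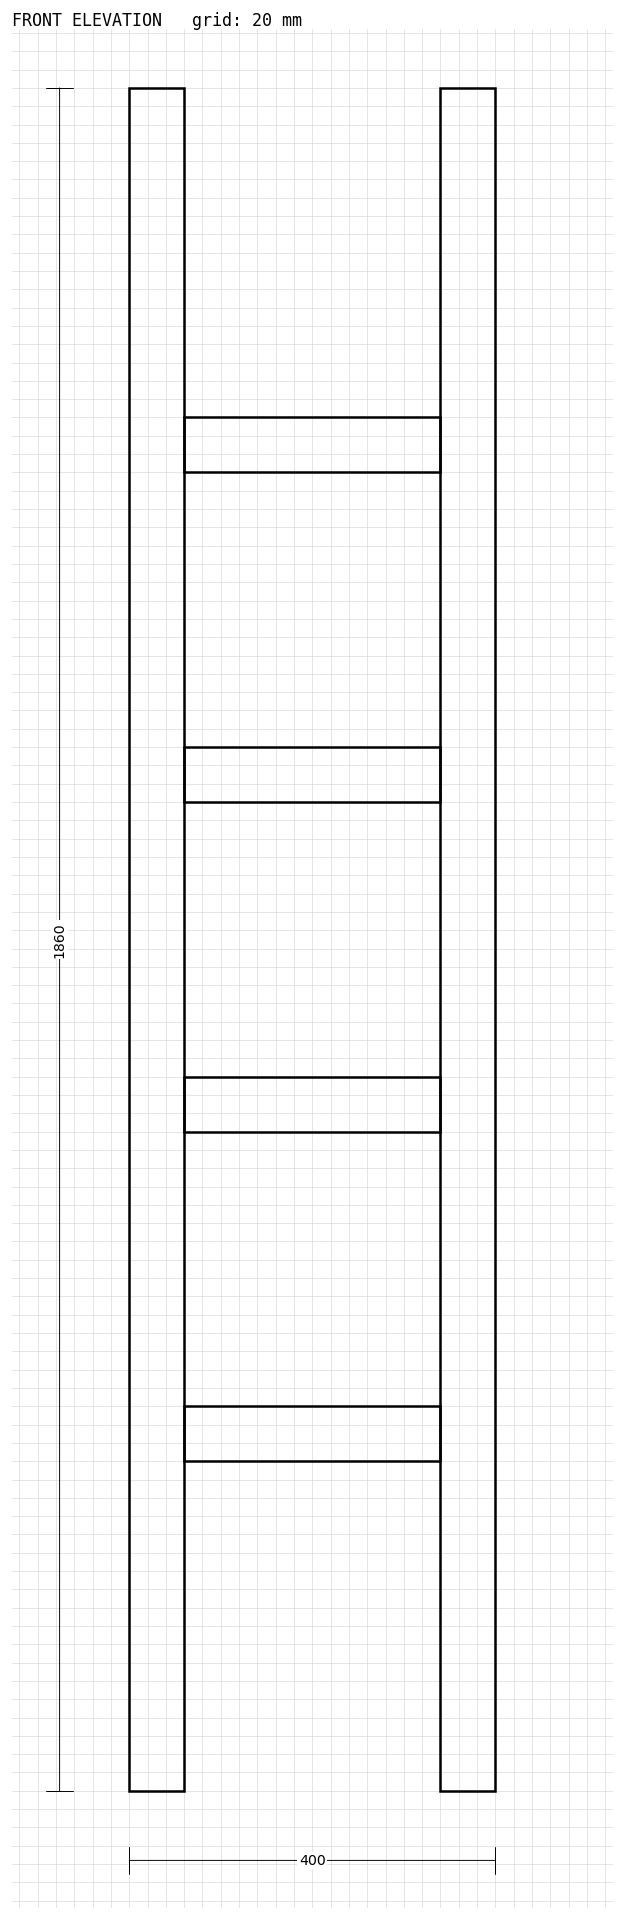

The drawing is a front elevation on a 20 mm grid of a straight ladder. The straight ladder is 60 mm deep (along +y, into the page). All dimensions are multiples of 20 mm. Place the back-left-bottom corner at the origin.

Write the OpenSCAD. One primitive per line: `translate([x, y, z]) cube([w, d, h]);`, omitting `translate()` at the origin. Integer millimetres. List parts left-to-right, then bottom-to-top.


cube([60, 60, 1860]);
translate([60, 0, 360]) cube([280, 60, 60]);
translate([60, 0, 720]) cube([280, 60, 60]);
translate([60, 0, 1080]) cube([280, 60, 60]);
translate([60, 0, 1440]) cube([280, 60, 60]);
translate([340, 0, 0]) cube([60, 60, 1860]);
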